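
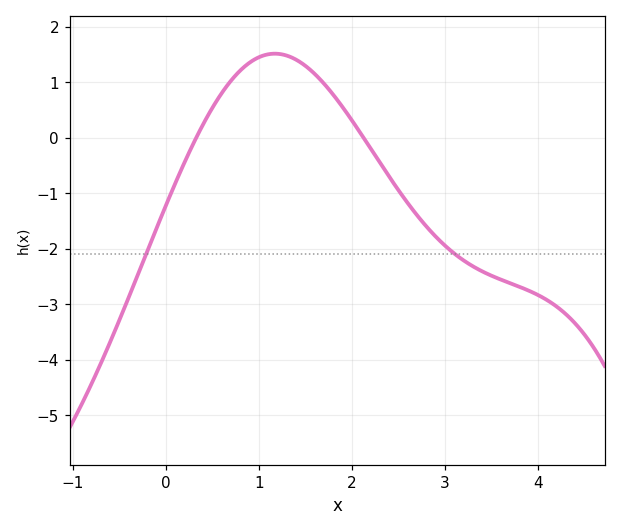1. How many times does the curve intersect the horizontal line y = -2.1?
2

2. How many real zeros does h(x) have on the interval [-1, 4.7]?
2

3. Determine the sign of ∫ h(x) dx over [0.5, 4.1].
negative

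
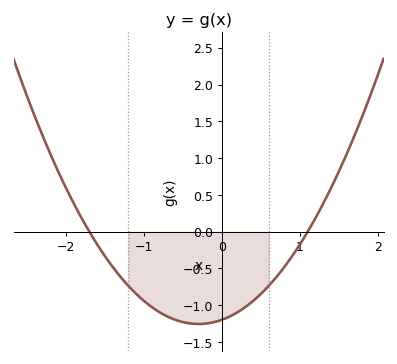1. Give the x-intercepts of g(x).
-1.7, 1.1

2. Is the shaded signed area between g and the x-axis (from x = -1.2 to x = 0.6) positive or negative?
negative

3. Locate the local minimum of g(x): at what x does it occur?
-0.3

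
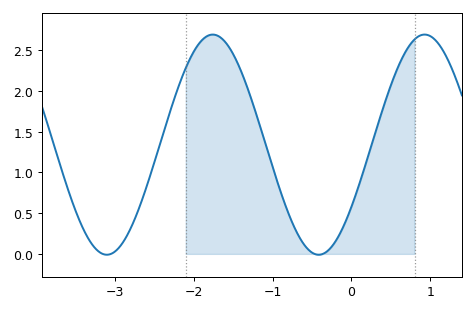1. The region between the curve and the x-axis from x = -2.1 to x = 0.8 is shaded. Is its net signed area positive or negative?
positive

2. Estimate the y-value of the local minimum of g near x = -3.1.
-0.01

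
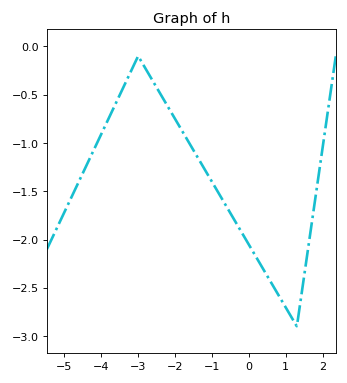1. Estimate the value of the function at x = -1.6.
-1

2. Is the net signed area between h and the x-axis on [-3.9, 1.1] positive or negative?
negative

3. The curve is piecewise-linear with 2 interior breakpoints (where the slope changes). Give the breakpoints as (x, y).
(-3, -0.1); (1.3, -2.9)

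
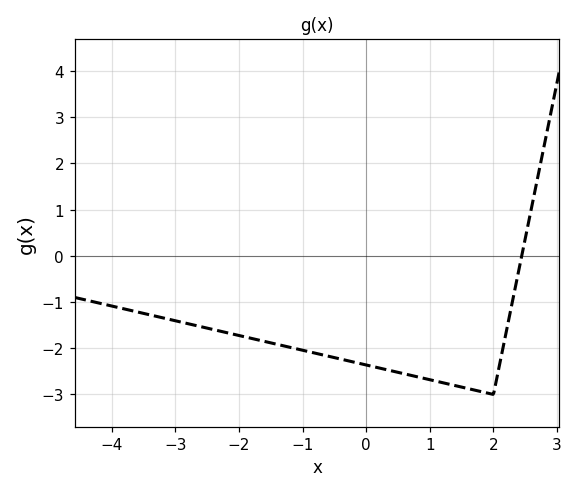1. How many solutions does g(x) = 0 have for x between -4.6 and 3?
1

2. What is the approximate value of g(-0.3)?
-2.27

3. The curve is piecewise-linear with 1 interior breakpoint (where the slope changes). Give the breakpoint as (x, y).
(2, -3)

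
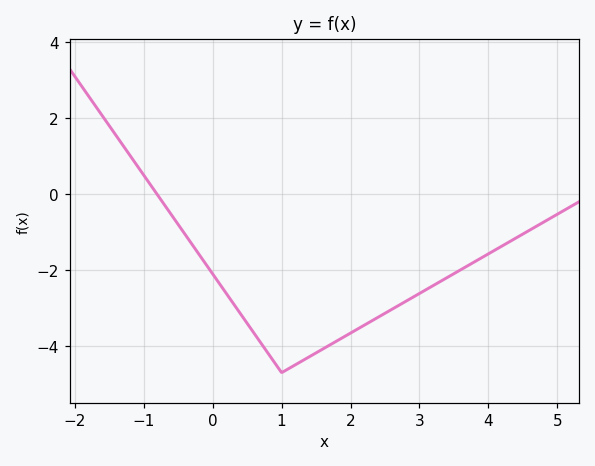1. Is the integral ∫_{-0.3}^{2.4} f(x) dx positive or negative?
negative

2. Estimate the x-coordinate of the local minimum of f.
1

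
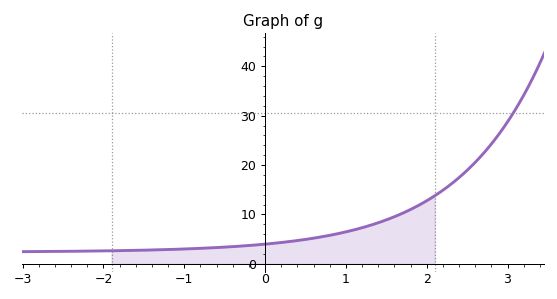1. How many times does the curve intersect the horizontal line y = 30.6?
1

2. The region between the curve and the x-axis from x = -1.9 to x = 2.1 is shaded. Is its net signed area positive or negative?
positive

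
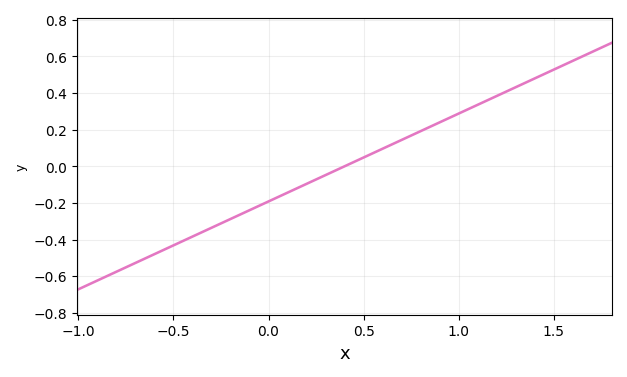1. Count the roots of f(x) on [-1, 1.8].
1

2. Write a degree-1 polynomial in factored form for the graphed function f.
y = 0.48(x - 0.4)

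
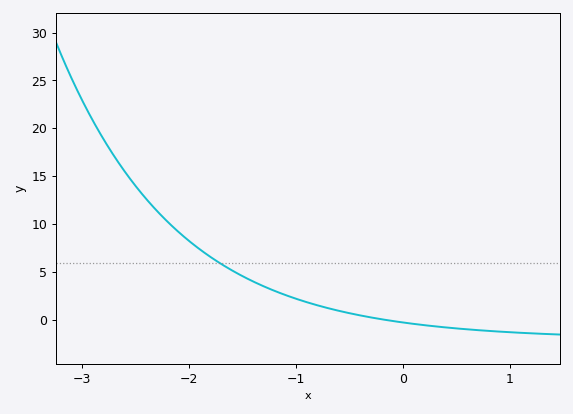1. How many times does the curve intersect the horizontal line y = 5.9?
1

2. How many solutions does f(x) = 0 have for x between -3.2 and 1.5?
1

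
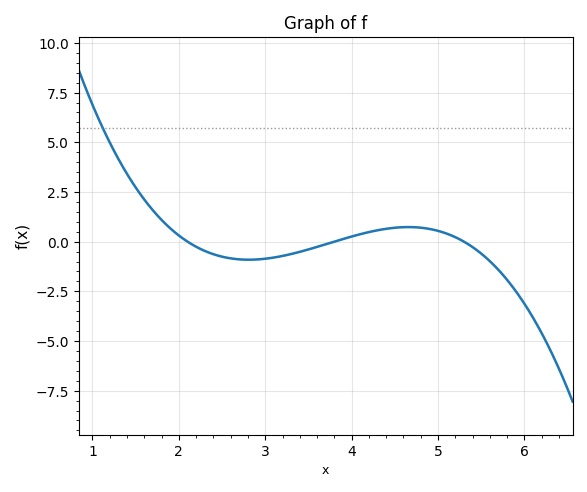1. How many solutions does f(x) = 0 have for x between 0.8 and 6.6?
3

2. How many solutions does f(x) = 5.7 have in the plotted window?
1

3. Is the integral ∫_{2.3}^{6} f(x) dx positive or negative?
negative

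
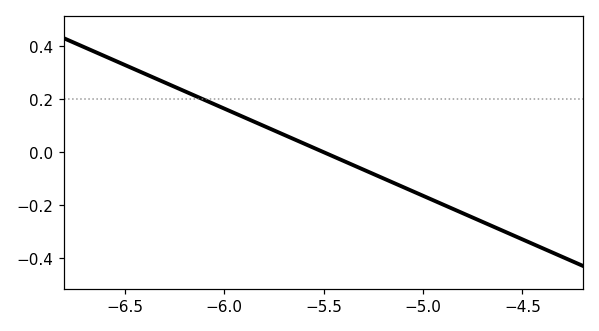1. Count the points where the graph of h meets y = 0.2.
1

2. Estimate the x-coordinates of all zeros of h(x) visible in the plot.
-5.5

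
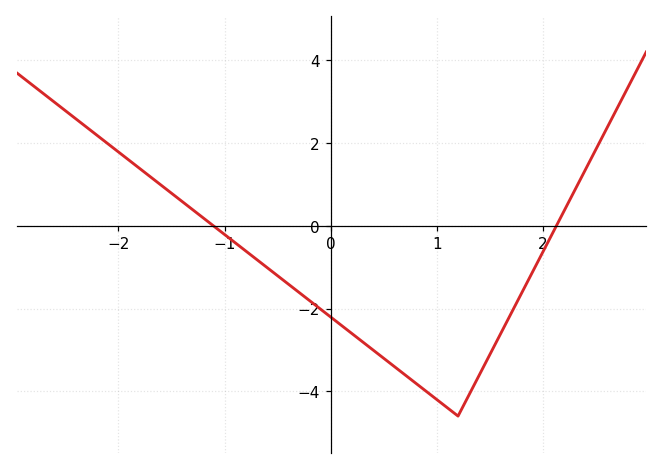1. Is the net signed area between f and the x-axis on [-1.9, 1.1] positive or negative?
negative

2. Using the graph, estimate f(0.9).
-4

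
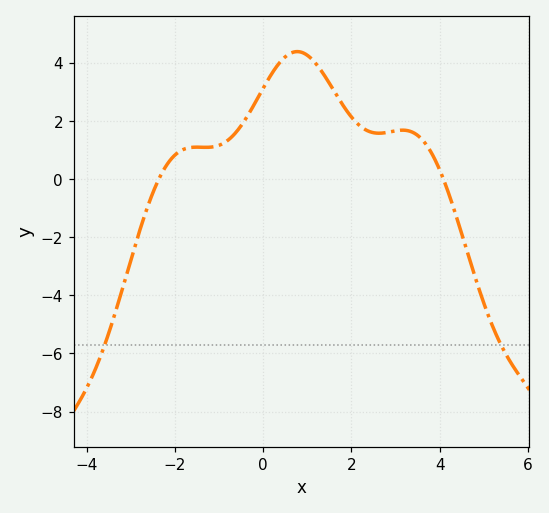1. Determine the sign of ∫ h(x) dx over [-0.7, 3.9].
positive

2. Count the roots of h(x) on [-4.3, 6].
2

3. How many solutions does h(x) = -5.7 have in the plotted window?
2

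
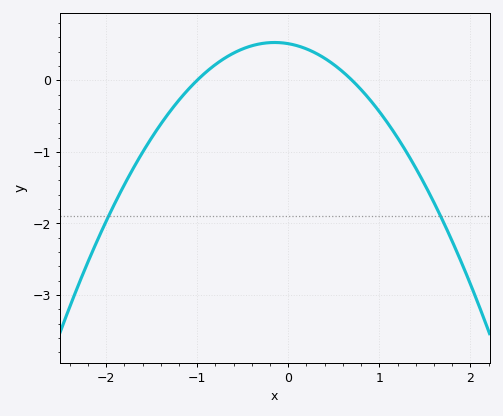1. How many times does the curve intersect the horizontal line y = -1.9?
2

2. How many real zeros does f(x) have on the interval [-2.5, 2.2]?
2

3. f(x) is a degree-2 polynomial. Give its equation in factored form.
y = -0.73(x + 1)(x - 0.7)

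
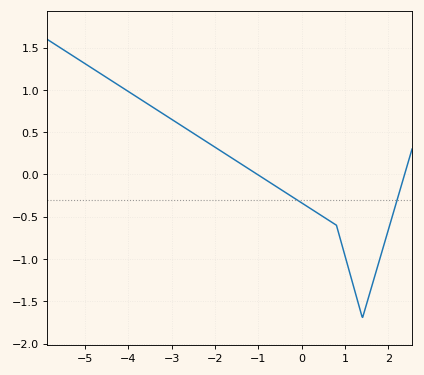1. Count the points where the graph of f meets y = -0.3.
2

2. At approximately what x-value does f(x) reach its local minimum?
1.4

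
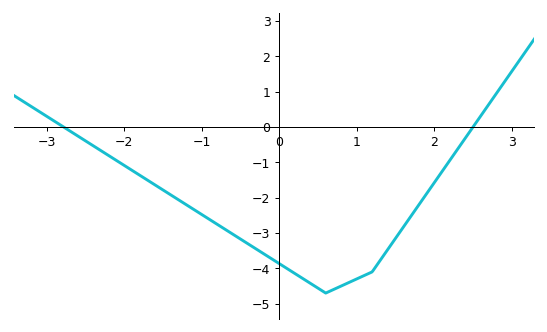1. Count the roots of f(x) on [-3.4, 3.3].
2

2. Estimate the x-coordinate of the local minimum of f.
0.602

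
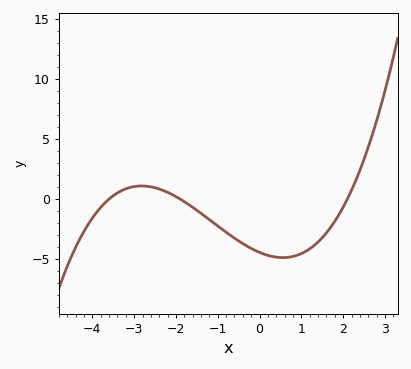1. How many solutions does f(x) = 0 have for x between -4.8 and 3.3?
3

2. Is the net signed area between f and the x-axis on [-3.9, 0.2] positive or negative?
negative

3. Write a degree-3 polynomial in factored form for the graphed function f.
y = 0.31(x + 3.6)(x + 1.9)(x - 2.1)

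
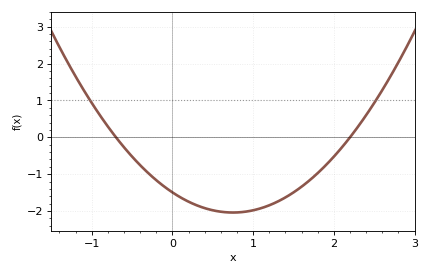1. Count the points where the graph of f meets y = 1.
2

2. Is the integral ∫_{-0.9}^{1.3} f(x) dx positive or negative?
negative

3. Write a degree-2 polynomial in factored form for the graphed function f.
y = 0.97(x + 0.7)(x - 2.2)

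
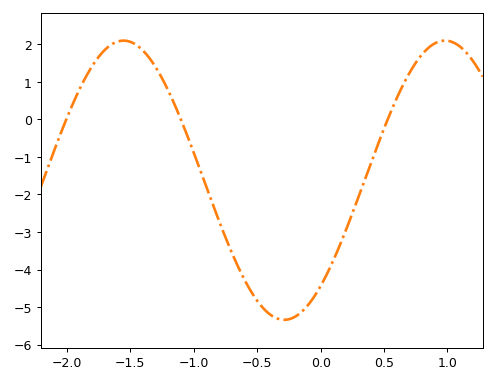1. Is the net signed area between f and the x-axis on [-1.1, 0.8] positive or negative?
negative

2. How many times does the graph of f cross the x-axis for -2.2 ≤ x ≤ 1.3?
3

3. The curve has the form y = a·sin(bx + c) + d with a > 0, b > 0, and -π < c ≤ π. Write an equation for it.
y = 3.72sin(2.48x - 0.86) - 1.62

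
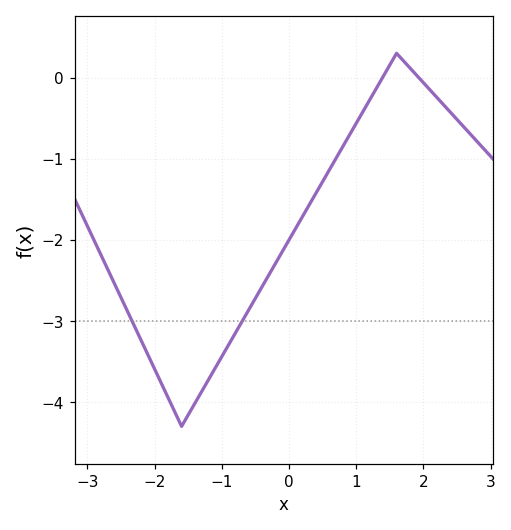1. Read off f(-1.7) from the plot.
-4.12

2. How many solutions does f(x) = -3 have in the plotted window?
2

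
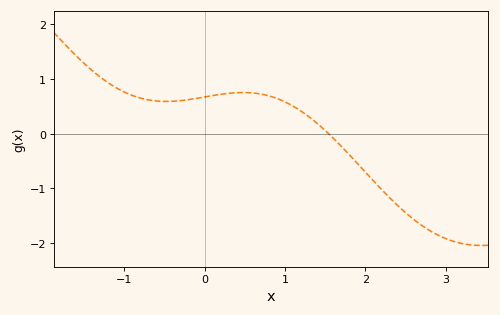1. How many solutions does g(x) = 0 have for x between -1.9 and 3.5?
1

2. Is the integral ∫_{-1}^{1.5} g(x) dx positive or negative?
positive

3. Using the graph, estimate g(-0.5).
0.6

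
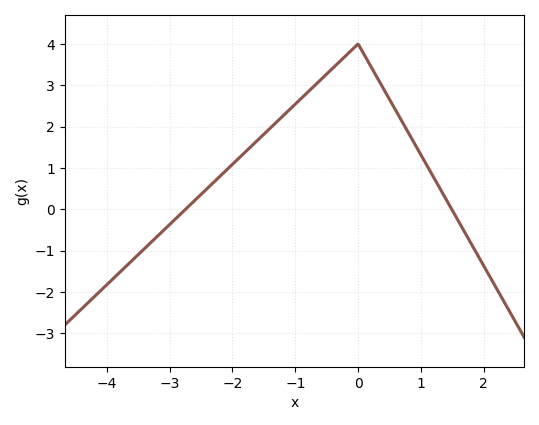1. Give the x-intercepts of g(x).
-2.75, 1.49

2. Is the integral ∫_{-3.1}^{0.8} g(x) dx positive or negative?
positive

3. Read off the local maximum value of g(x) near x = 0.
4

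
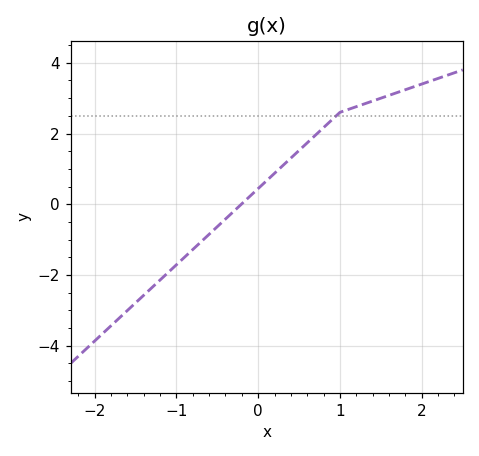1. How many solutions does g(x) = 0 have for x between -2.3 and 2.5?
1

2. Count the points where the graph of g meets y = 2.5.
1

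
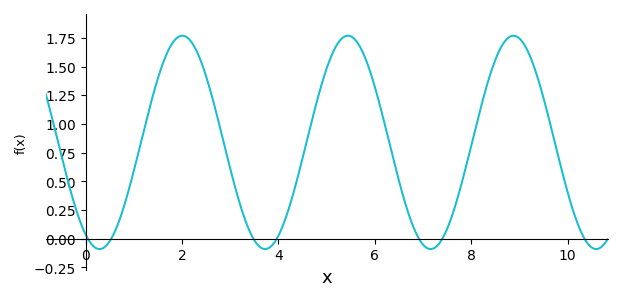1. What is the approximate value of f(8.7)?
1.72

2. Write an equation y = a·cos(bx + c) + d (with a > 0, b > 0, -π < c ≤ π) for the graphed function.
y = 0.93cos(1.83x + 2.61) + 0.84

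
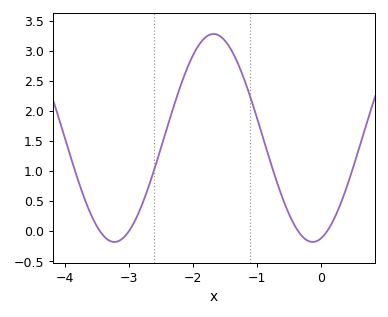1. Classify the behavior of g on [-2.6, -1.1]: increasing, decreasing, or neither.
neither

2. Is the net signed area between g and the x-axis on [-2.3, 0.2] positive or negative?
positive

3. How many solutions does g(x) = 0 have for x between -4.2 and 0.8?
4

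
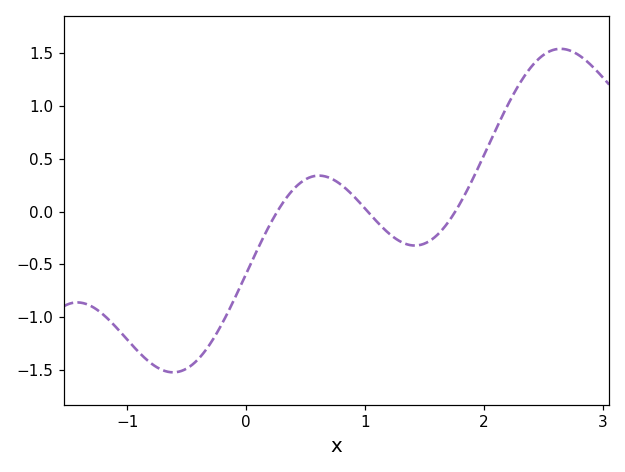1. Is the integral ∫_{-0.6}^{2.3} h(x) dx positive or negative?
negative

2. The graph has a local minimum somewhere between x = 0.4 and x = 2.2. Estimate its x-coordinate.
1.4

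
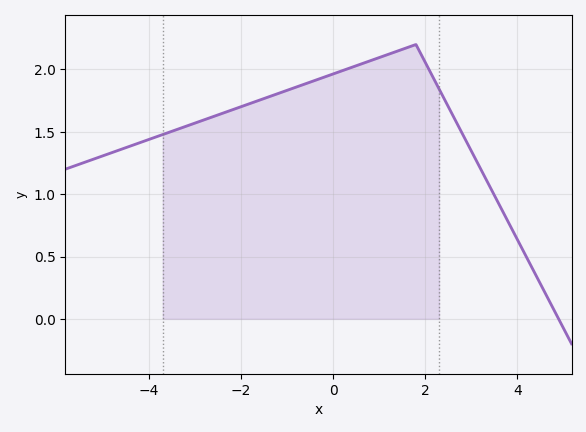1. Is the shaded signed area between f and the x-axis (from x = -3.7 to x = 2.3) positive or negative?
positive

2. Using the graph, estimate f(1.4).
2.15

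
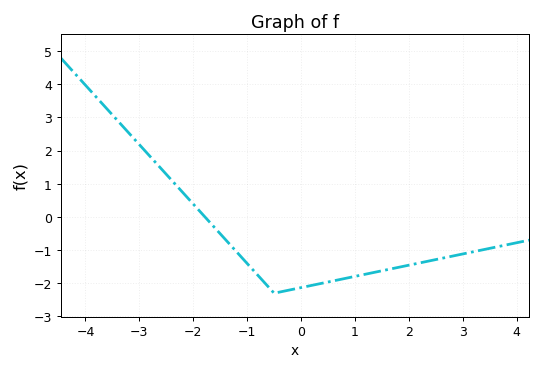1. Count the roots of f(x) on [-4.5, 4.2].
1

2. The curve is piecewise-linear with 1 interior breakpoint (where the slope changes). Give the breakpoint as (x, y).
(-0.5, -2.3)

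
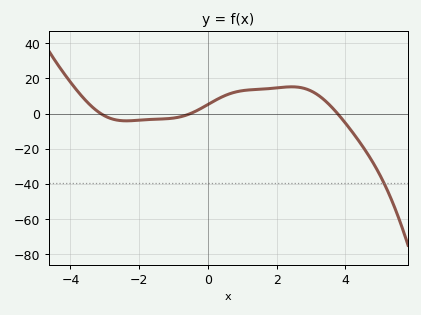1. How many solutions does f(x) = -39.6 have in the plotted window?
1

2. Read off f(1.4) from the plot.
13.7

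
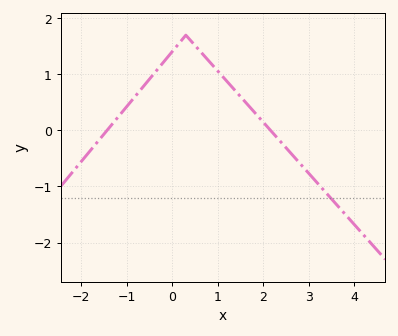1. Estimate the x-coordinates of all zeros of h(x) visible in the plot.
-1.4, 2.2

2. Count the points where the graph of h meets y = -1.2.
1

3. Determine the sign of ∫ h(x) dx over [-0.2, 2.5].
positive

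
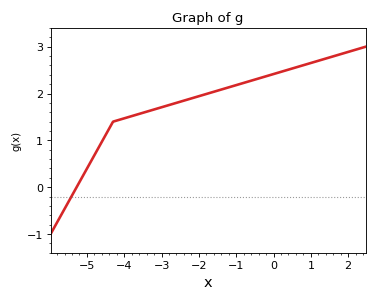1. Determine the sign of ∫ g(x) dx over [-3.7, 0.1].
positive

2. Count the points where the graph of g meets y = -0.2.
1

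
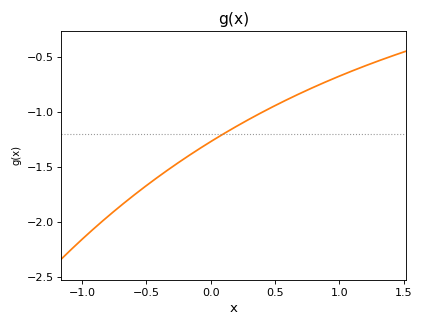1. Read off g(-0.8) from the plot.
-1.95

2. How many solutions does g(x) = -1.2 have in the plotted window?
1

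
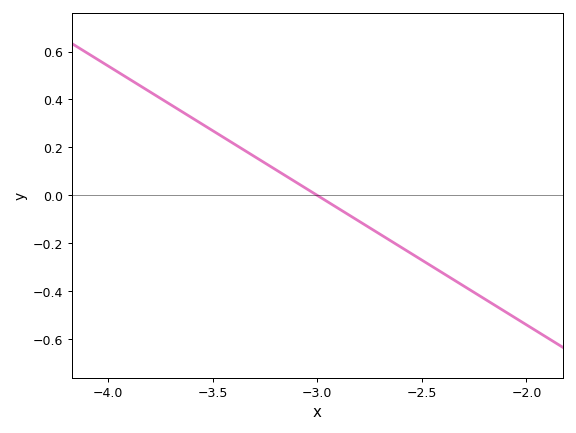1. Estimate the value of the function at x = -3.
0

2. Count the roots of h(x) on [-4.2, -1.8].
1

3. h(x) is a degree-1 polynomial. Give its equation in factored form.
y = -0.54(x + 3)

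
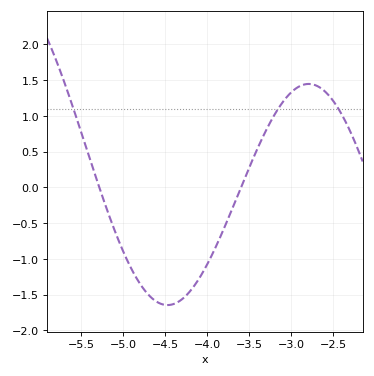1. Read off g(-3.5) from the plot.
0.275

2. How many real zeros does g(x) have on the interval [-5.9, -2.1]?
2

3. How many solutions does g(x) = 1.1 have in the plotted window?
3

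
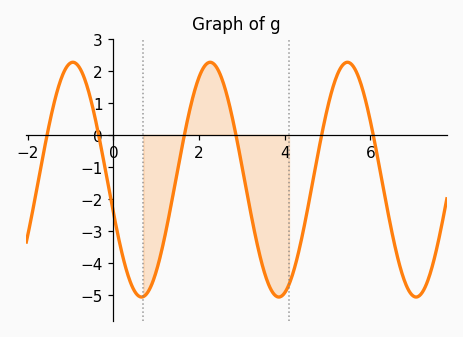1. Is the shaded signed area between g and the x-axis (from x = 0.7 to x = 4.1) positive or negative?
negative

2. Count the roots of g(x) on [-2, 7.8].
6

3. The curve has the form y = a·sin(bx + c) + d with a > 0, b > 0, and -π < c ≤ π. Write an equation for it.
y = 3.67sin(1.96x - 2.86) - 1.4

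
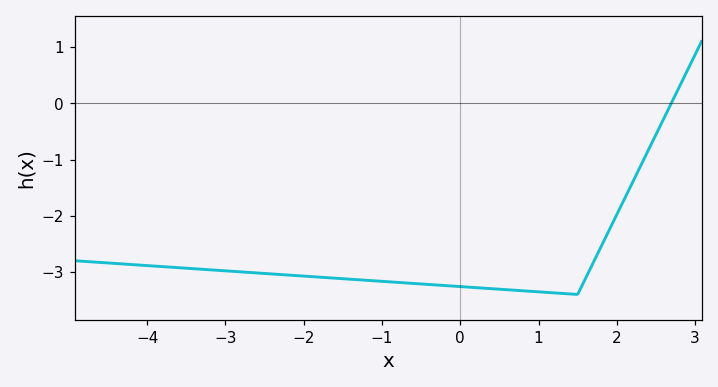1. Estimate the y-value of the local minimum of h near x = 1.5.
-3.4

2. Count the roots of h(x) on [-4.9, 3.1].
1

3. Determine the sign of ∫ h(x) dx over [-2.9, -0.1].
negative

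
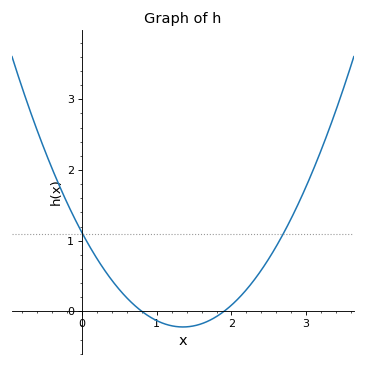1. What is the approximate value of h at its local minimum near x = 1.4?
-0.221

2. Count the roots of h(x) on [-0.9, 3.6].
2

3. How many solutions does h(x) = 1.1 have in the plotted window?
2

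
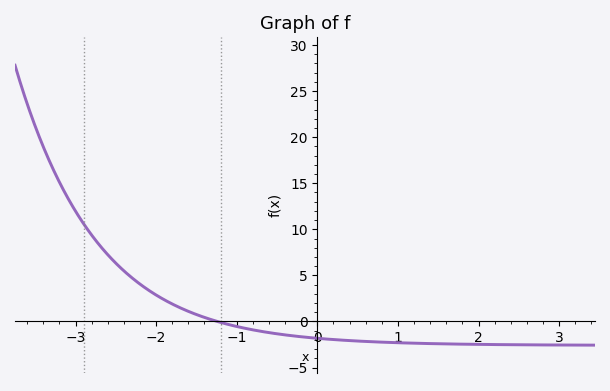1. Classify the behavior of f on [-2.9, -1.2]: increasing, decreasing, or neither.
decreasing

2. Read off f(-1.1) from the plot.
-0.5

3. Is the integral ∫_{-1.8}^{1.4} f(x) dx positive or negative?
negative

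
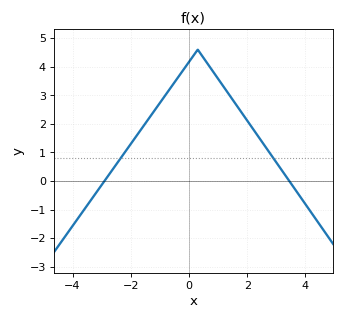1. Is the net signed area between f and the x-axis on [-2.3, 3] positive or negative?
positive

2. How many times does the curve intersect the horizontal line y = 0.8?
2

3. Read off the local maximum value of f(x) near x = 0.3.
4.6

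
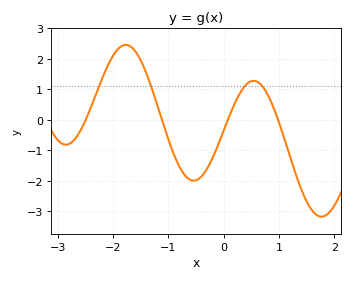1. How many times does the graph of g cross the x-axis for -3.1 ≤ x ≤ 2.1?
4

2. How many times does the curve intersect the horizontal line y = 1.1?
4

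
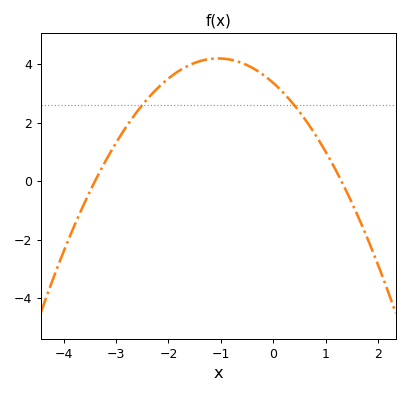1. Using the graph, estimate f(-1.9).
3.6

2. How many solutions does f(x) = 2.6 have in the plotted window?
2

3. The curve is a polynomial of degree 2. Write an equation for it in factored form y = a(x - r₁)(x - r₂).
y = -0.76(x + 3.4)(x - 1.3)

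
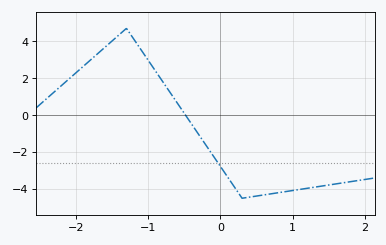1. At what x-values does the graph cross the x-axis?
-0.5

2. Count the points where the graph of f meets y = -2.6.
1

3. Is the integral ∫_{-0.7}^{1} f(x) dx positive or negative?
negative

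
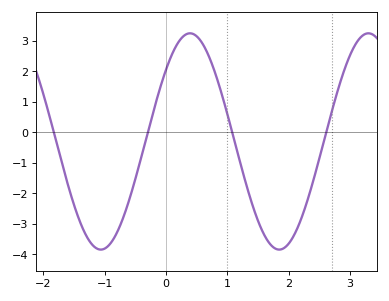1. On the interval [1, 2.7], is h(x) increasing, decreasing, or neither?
neither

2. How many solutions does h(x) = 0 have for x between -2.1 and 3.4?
4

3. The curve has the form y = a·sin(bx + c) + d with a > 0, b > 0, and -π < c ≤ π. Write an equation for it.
y = 3.54sin(2.2x + 0.73) - 0.3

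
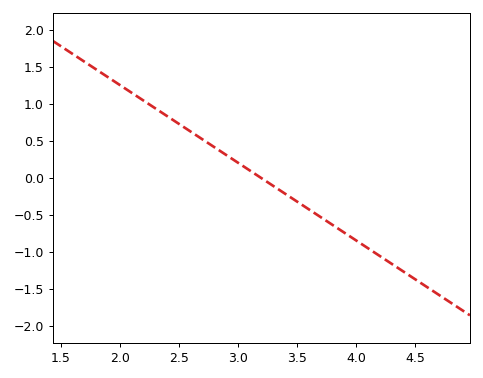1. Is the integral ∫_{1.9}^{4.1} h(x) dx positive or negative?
positive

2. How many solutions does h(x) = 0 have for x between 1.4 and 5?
1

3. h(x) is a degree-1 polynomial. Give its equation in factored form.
y = -1.05(x - 3.2)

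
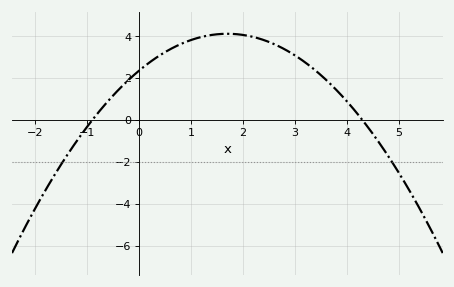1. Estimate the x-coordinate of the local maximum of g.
1.6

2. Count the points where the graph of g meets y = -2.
2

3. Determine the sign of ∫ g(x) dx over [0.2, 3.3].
positive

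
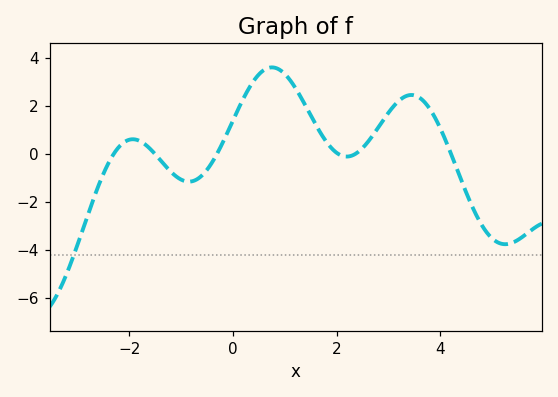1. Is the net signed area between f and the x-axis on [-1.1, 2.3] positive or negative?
positive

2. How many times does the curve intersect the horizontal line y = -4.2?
1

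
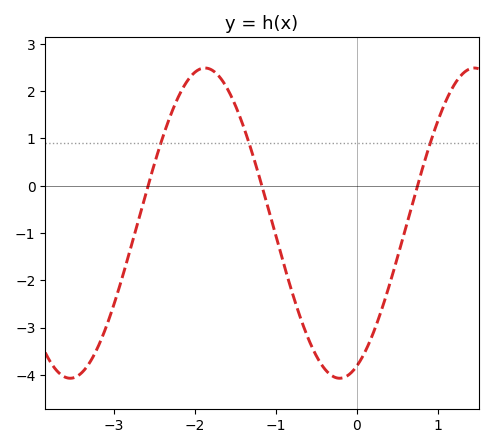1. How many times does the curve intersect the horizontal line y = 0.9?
3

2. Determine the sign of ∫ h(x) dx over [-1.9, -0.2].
negative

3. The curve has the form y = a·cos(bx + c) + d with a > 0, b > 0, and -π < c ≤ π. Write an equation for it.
y = 3.28cos(1.89x - 2.74) - 0.79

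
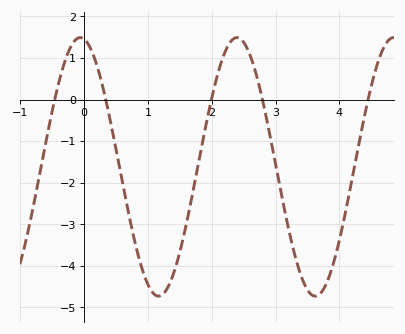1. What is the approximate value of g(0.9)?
-4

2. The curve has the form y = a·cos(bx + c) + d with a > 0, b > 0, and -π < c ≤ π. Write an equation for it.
y = 3.11cos(2.6x + 0.15) - 1.62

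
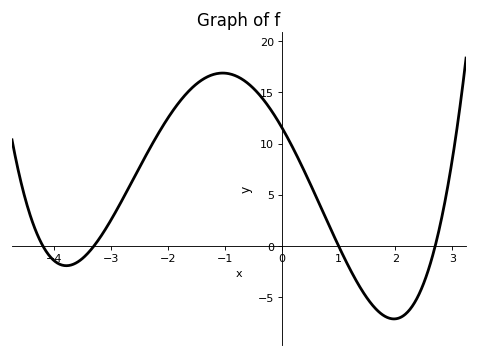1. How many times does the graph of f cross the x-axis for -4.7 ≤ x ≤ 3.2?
4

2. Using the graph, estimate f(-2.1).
11.5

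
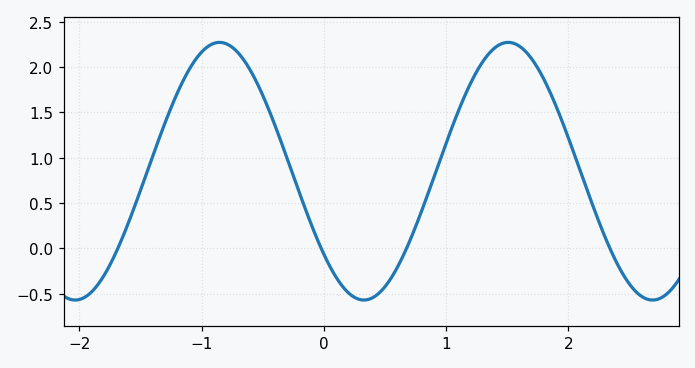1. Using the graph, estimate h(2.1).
0.85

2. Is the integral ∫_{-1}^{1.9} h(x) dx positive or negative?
positive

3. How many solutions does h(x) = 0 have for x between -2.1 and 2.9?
4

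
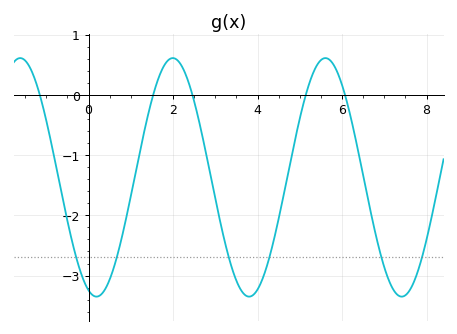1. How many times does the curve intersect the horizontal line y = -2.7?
6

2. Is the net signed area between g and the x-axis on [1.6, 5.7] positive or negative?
negative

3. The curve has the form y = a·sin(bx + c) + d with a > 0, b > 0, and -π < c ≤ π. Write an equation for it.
y = 1.98sin(1.74x - 1.9) - 1.37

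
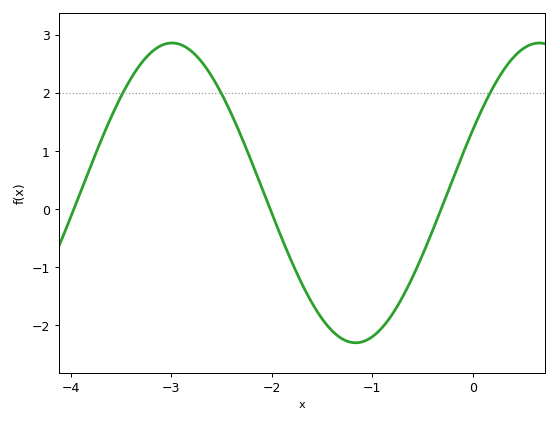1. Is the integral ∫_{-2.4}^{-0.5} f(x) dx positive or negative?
negative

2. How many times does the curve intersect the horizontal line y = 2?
3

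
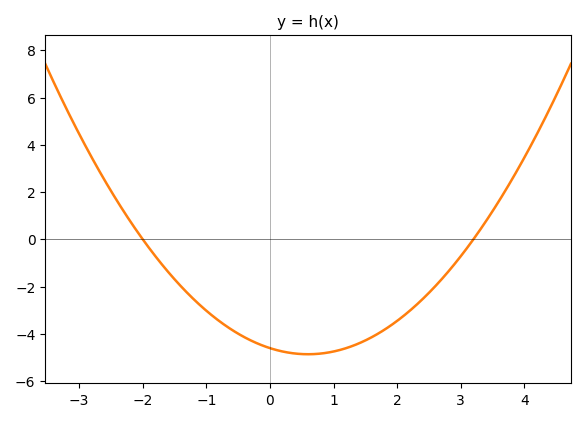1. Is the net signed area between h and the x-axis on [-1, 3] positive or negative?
negative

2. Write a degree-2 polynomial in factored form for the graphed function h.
y = 0.72(x + 2)(x - 3.2)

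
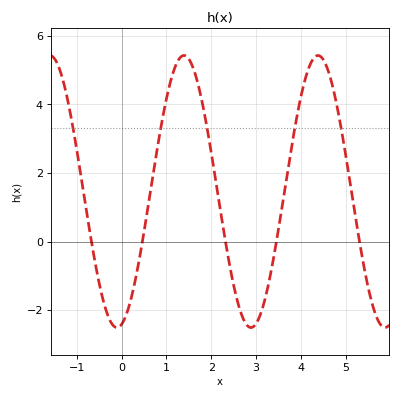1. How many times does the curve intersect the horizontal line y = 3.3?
5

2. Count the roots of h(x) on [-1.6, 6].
5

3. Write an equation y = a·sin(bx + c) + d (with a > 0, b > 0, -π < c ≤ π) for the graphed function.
y = 3.97sin(2.1x - 1.35) + 1.46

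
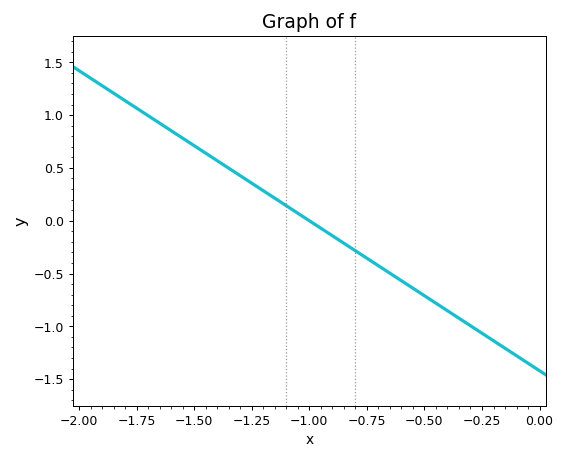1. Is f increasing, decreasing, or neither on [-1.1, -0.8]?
decreasing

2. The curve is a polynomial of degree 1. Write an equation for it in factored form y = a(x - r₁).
y = -1.42(x + 1)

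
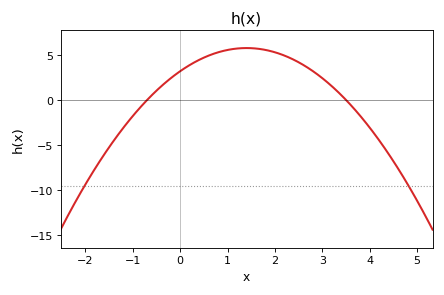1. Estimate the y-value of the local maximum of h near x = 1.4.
5.78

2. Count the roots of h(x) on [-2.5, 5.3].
2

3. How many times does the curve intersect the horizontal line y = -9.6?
2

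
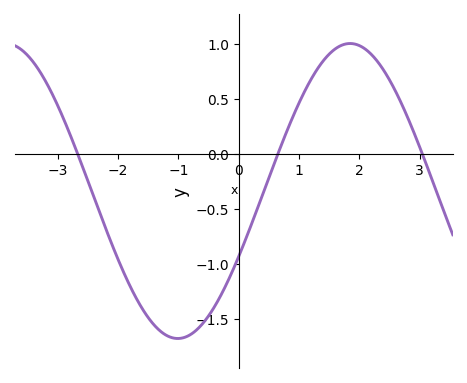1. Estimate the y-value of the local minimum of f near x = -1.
-1.7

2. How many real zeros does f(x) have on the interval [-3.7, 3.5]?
3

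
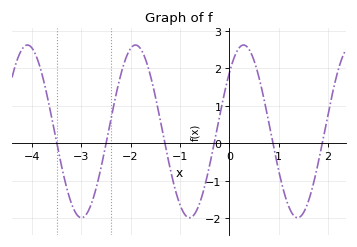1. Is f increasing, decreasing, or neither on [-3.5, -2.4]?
neither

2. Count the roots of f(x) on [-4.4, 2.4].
6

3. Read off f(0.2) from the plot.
2.54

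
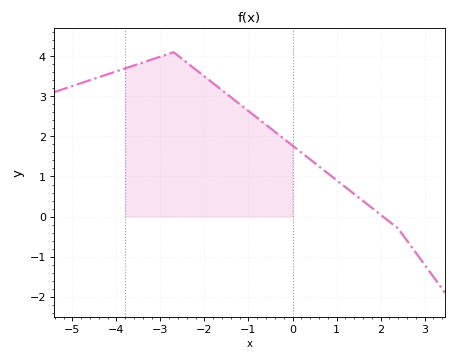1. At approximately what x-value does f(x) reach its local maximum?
-2.7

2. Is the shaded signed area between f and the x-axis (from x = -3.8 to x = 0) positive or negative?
positive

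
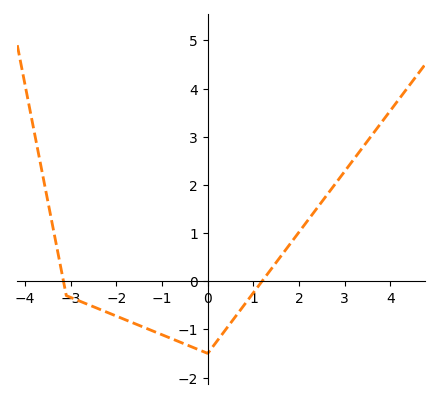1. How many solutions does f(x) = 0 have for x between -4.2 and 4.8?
2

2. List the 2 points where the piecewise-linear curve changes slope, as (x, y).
(-3.1, -0.3); (0, -1.5)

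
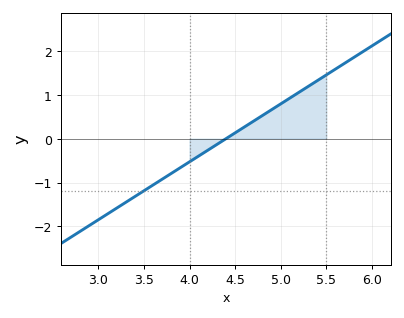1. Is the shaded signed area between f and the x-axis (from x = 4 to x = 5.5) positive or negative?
positive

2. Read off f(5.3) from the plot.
1.2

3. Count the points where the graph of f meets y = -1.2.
1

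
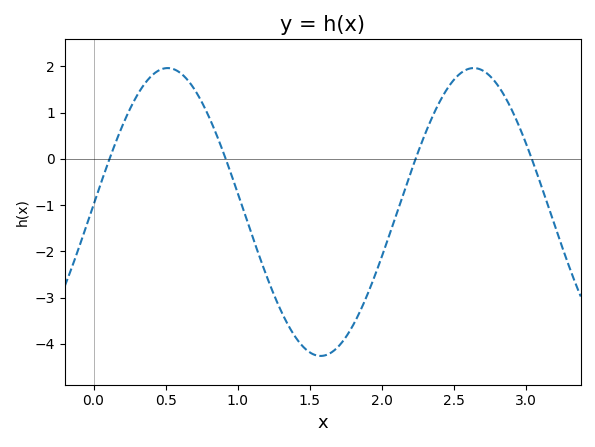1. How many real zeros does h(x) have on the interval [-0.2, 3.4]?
4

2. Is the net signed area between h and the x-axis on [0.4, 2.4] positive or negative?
negative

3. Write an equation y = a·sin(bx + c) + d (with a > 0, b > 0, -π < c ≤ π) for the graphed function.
y = 3.11sin(2.96x + 0.05) - 1.15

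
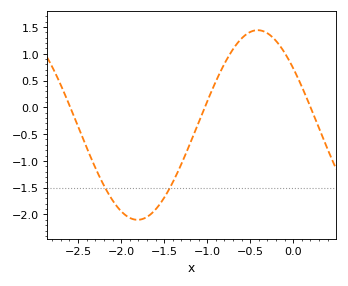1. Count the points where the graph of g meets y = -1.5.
2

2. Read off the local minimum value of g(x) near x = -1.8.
-2.1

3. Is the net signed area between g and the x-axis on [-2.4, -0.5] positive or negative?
negative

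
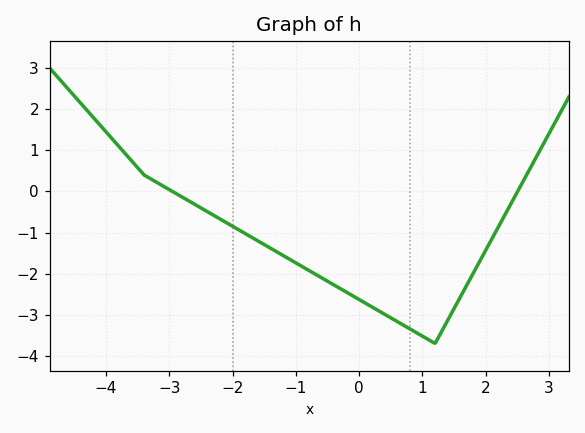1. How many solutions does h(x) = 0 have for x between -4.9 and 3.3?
2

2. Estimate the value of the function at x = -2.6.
-0.3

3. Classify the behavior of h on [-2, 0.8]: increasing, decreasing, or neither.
decreasing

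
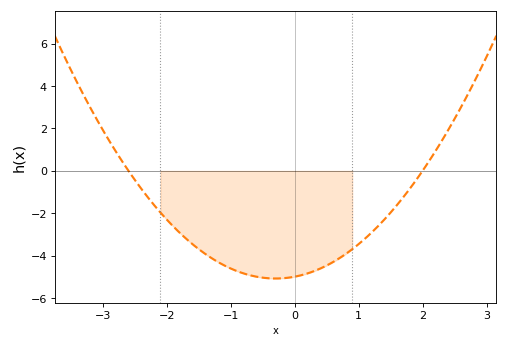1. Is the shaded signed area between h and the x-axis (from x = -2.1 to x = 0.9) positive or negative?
negative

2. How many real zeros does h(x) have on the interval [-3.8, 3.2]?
2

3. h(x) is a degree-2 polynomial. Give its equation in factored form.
y = 0.96(x + 2.6)(x - 2)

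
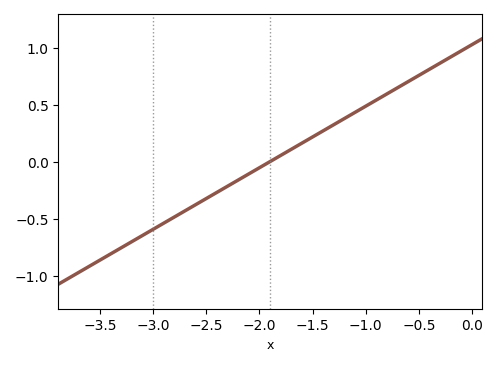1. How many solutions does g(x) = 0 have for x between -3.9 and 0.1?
1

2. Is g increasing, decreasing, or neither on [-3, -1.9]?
increasing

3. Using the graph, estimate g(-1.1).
0.432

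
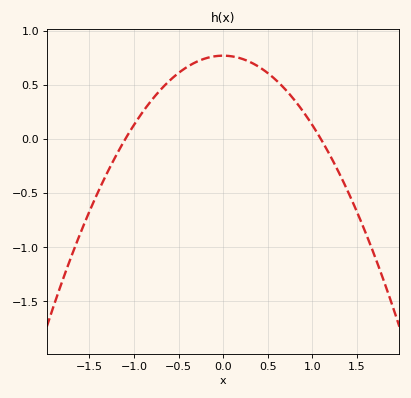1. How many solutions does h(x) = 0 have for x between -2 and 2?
2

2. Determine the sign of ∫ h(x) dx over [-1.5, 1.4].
positive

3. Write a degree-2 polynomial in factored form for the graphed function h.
y = -0.64(x + 1.1)(x - 1.1)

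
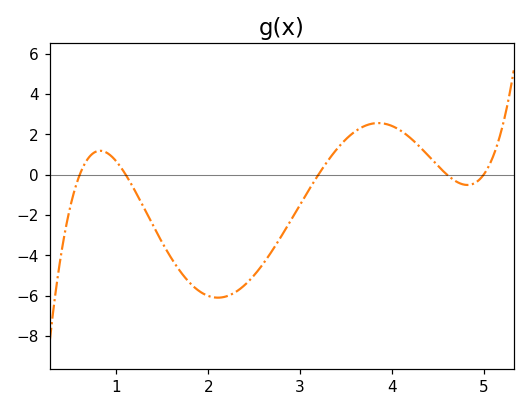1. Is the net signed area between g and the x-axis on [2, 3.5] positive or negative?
negative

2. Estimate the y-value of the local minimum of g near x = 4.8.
-0.6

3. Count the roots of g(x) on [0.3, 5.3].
5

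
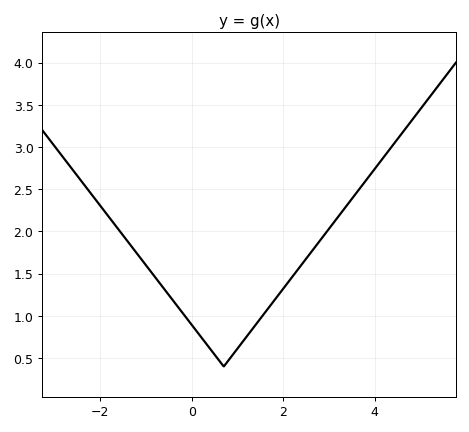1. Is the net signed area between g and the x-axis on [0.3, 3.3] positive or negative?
positive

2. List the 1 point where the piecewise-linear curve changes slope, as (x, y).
(0.7, 0.4)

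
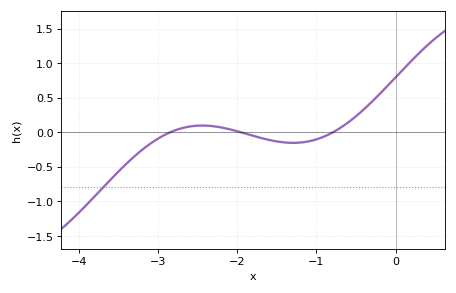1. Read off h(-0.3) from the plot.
0.438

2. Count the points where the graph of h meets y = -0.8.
1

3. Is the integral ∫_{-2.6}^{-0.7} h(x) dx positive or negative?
negative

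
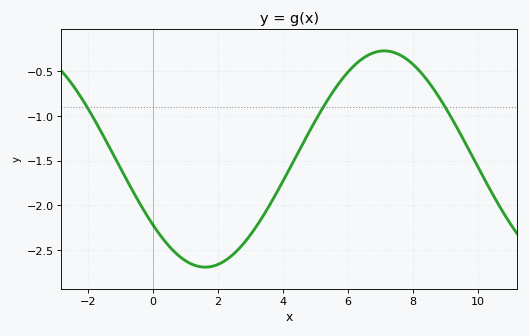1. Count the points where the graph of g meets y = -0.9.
3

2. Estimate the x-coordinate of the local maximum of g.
7.2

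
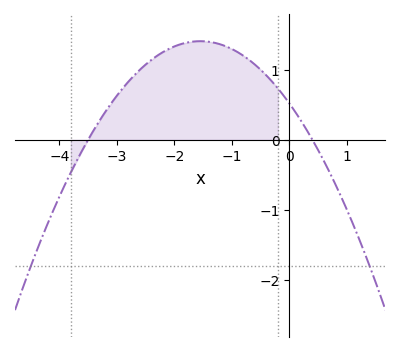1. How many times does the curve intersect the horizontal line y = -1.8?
2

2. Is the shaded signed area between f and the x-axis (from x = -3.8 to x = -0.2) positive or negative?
positive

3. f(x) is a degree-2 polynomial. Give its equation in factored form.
y = -0.37(x + 3.5)(x - 0.4)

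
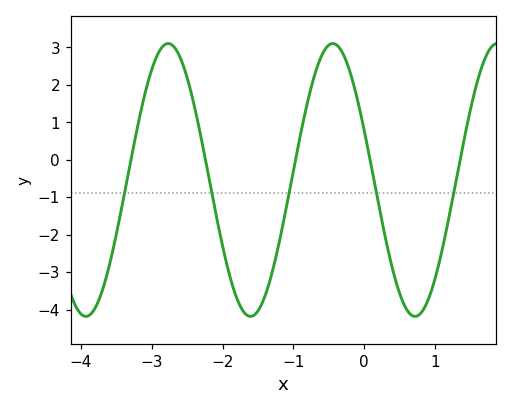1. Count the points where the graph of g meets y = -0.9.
5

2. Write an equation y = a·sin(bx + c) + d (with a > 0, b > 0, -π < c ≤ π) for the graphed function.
y = 3.64sin(2.7x + 2.76) - 0.54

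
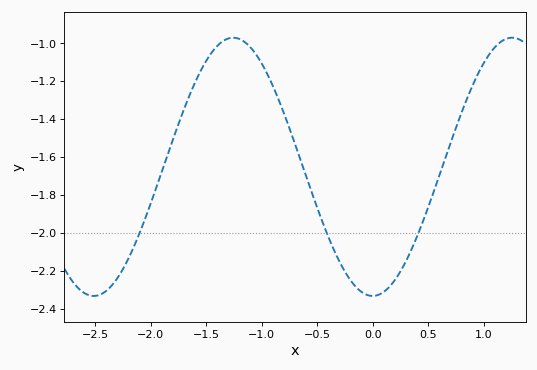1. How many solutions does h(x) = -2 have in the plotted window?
3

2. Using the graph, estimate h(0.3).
-2.15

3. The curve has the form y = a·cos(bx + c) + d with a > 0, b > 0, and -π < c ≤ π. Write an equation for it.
y = 0.68cos(2.5x - 3.14) - 1.65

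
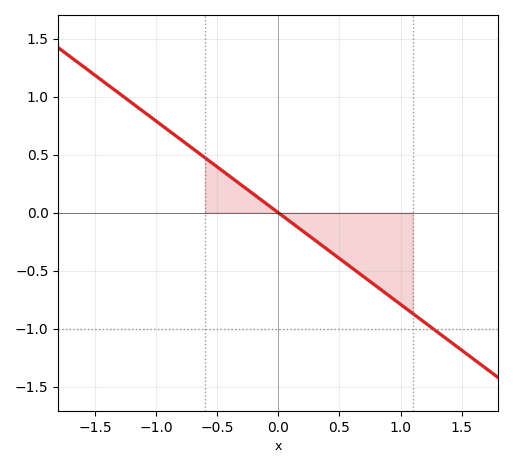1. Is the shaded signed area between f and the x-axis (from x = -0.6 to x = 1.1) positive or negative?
negative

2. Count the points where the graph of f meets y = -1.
1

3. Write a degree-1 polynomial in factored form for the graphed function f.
y = -0.79(x - 0)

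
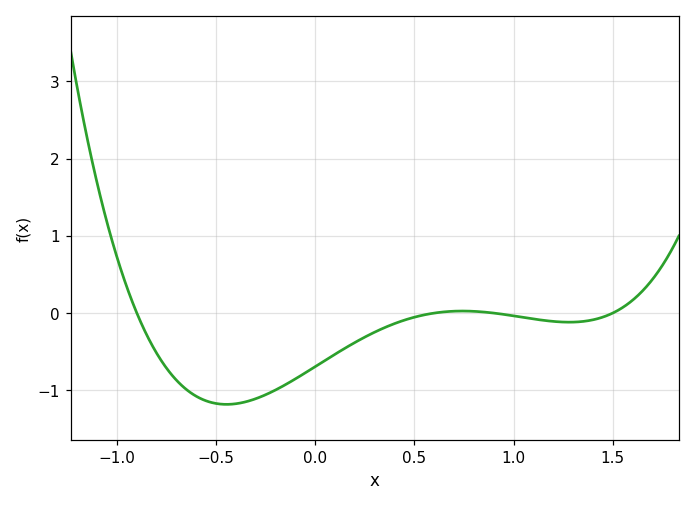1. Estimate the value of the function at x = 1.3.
-0.1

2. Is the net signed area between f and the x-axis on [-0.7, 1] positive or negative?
negative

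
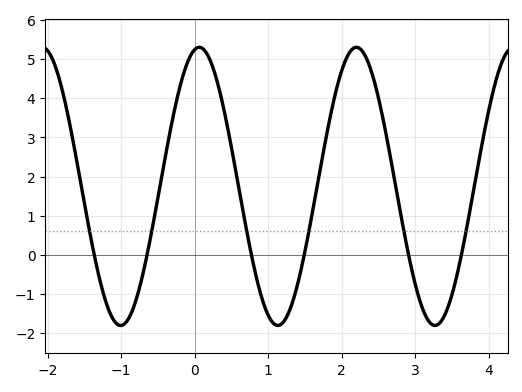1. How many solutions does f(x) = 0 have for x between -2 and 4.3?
6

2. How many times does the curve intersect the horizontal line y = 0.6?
6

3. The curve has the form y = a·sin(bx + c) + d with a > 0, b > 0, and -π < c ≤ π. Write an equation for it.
y = 3.55sin(2.94x + 1.39) + 1.75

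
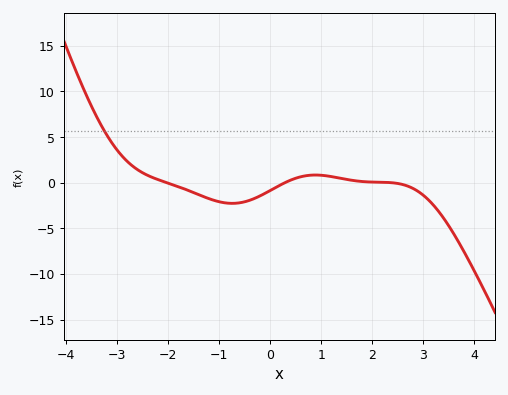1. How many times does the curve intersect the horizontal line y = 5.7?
1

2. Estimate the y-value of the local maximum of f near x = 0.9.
0.84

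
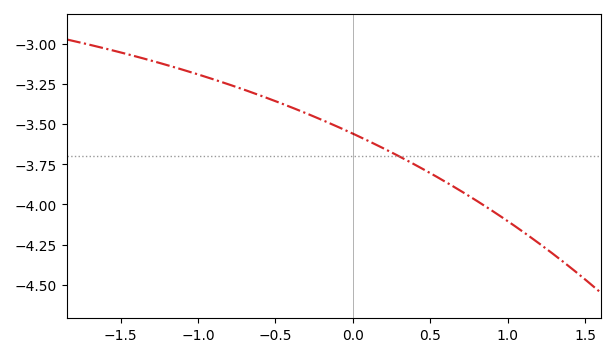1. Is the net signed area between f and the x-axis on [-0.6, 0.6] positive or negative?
negative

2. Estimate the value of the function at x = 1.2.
-4.24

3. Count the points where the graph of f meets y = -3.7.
1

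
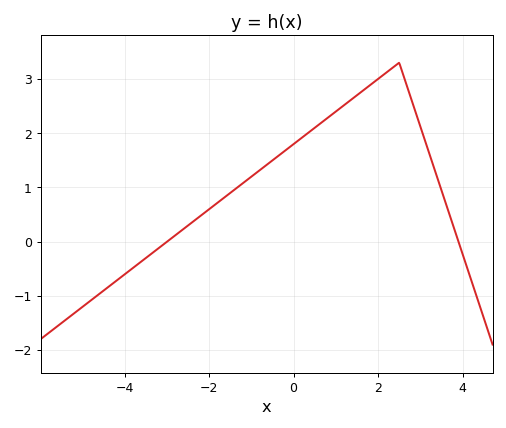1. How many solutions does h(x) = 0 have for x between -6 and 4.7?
2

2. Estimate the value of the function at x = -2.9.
0.054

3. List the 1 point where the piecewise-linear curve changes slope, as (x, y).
(2.5, 3.3)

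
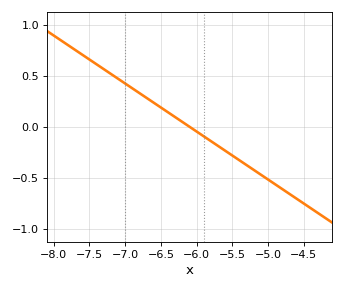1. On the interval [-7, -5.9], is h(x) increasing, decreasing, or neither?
decreasing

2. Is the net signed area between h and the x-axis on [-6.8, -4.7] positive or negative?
negative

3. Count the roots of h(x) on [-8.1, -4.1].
1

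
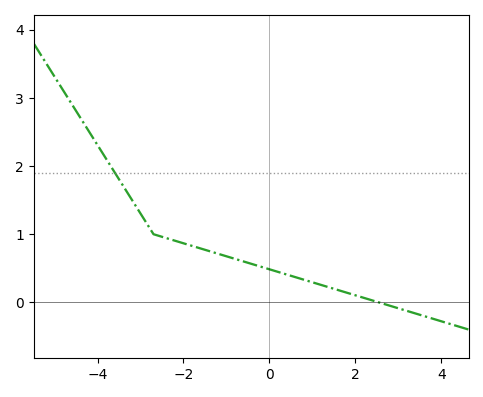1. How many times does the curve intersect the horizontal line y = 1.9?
1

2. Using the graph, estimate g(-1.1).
0.7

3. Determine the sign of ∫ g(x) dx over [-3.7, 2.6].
positive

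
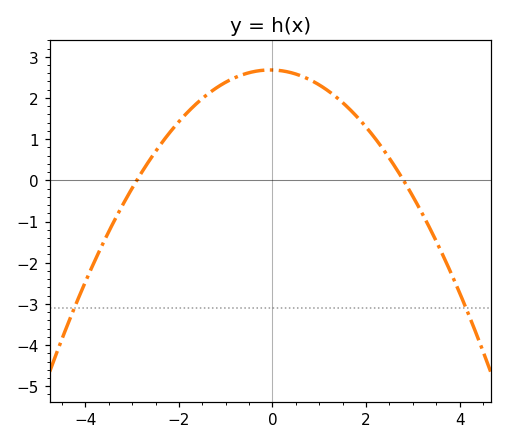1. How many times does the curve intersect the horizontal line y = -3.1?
2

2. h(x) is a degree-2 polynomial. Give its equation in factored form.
y = -0.33(x + 2.9)(x - 2.8)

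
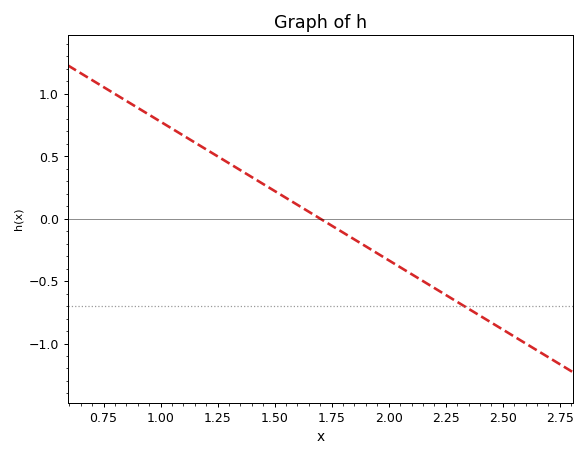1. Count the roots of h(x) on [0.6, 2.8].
1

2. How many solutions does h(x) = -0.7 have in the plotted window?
1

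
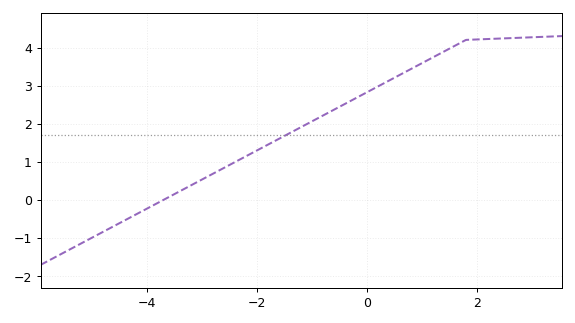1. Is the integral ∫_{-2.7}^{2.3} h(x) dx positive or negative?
positive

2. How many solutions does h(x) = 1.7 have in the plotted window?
1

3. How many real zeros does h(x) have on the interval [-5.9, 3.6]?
1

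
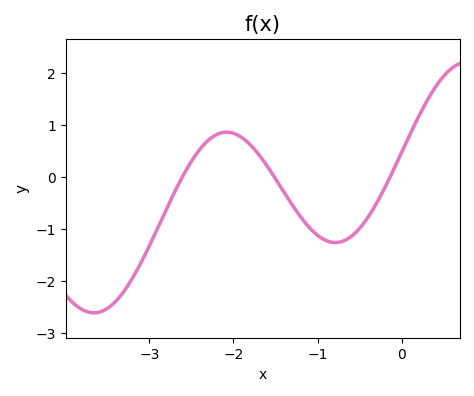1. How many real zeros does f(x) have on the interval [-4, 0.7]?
3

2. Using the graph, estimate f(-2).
0.8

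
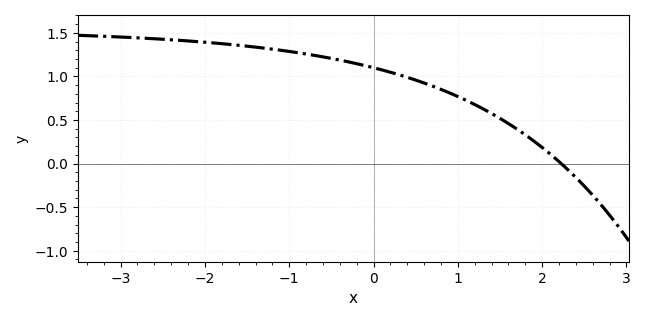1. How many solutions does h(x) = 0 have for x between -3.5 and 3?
1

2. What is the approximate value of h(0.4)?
1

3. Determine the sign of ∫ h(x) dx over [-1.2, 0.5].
positive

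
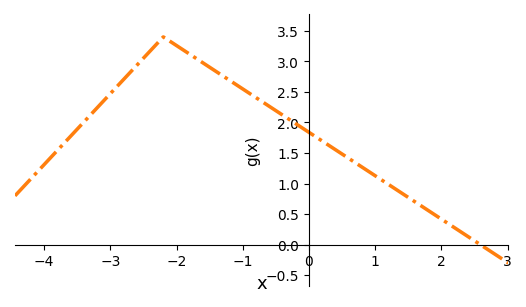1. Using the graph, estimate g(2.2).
0.3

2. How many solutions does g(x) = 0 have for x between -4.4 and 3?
1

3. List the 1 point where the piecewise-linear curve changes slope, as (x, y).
(-2.2, 3.4)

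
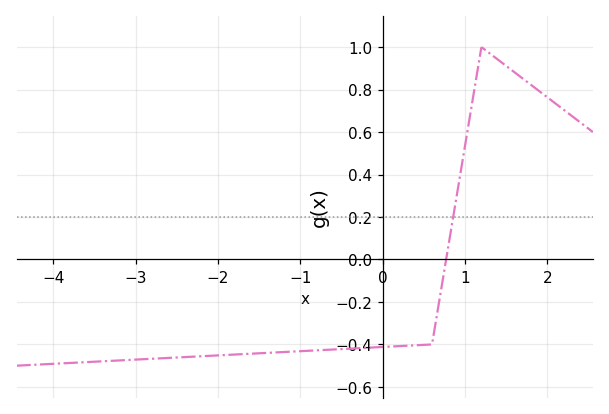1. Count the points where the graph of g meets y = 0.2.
1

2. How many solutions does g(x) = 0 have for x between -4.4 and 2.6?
1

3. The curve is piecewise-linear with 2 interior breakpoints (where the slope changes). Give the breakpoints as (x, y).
(0.6, -0.4); (1.2, 1)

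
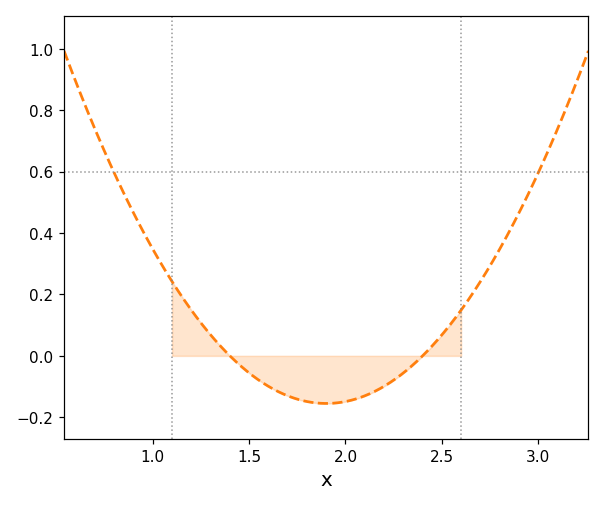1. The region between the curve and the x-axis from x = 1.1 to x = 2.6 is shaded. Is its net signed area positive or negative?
negative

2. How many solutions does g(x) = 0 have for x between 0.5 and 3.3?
2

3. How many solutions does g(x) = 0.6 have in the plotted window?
2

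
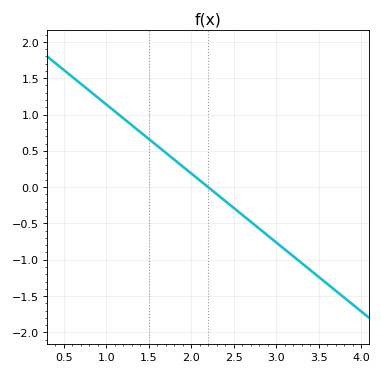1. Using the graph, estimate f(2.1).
0.1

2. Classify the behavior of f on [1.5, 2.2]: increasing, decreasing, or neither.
decreasing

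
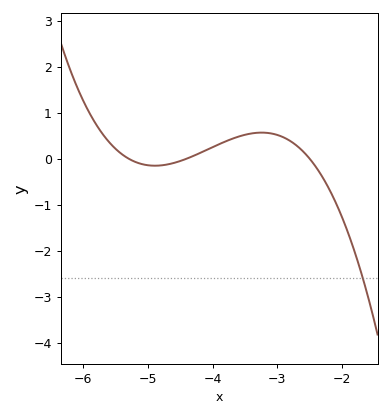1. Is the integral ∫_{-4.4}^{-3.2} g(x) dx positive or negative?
positive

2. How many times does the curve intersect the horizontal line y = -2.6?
1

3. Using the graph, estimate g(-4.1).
0.2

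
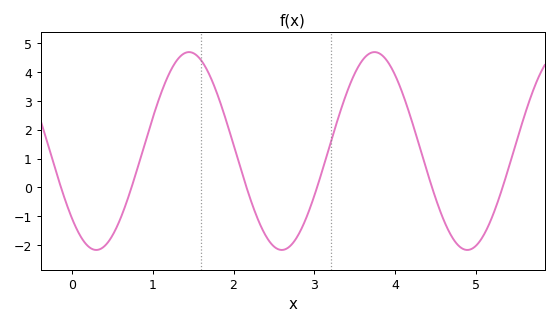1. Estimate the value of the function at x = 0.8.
0.5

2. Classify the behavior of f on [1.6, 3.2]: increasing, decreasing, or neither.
neither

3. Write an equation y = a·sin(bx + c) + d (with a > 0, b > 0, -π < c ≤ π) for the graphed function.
y = 3.43sin(2.7x - 2.4) + 1.26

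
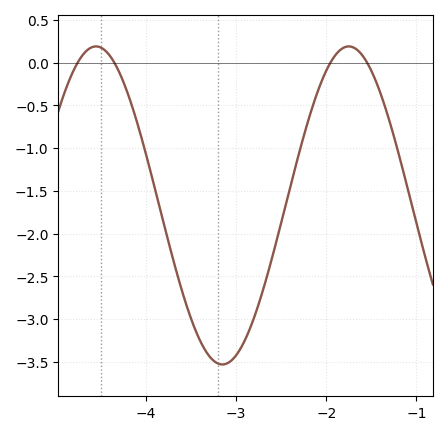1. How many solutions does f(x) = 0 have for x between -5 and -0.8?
4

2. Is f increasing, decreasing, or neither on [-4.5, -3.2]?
decreasing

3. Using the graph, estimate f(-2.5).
-1.87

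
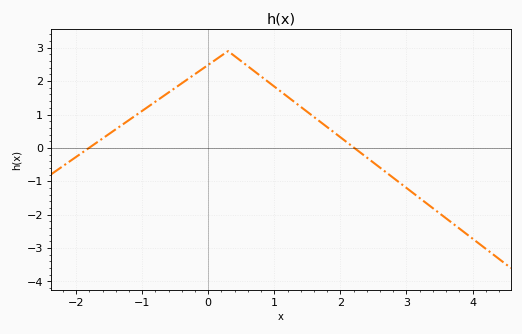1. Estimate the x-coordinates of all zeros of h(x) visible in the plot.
-1.8, 2.2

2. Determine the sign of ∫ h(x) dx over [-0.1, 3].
positive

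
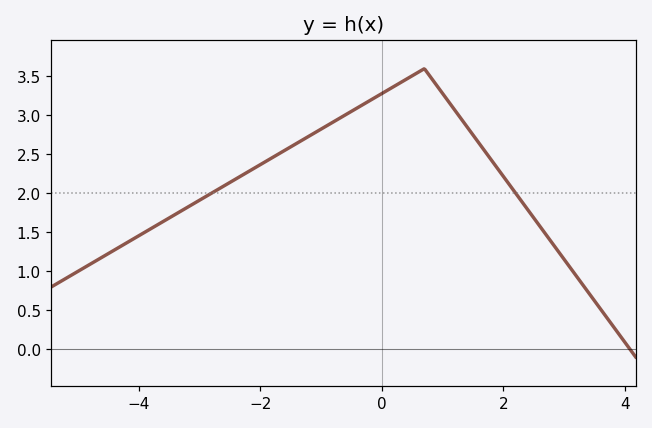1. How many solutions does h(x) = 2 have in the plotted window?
2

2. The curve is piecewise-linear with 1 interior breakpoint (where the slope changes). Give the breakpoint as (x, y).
(0.7, 3.6)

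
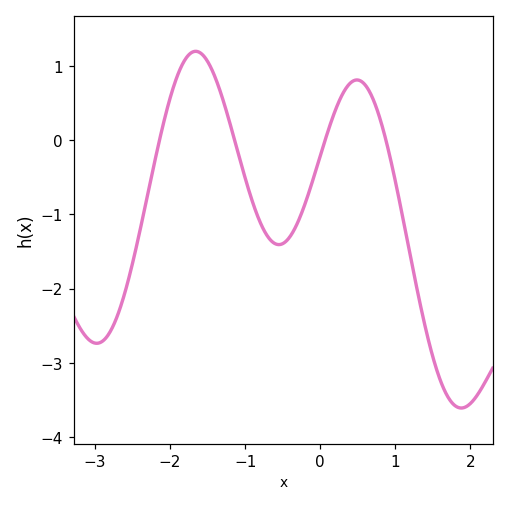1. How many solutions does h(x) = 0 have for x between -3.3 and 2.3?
4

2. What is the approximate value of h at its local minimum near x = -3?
-2.7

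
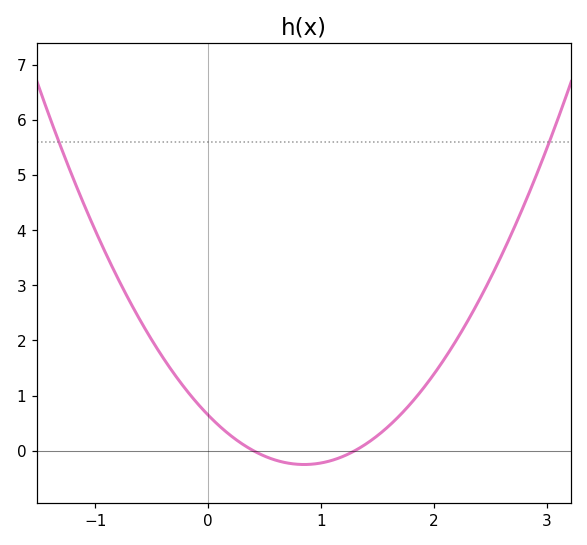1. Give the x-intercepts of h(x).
0.4, 1.3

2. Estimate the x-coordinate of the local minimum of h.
0.85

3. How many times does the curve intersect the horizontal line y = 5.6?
2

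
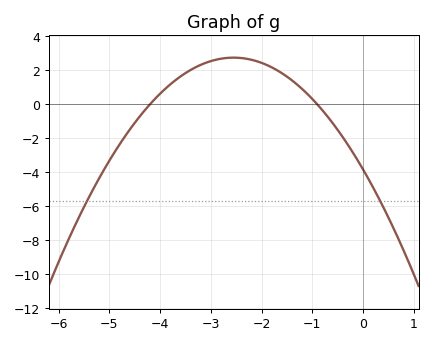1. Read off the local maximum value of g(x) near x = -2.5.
2.8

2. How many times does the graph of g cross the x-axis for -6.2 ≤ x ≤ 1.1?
2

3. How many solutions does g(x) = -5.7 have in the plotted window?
2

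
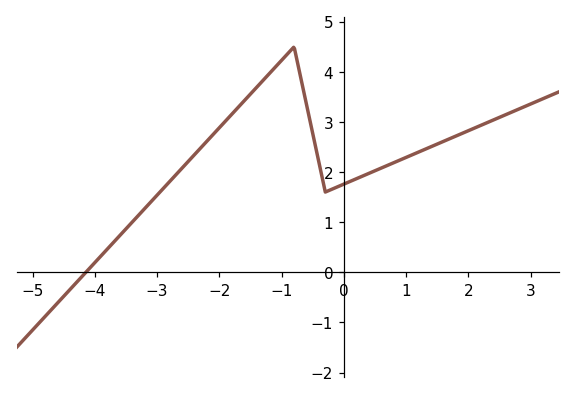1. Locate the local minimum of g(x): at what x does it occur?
-0.2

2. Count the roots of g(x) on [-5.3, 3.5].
1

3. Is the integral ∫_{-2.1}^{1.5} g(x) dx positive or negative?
positive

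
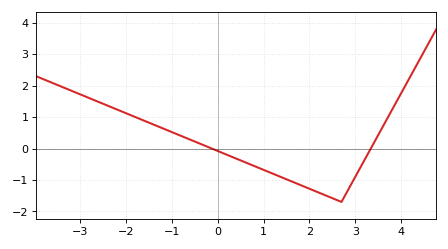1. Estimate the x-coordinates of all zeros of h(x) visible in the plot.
-0.131, 3.34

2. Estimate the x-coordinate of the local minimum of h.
2.7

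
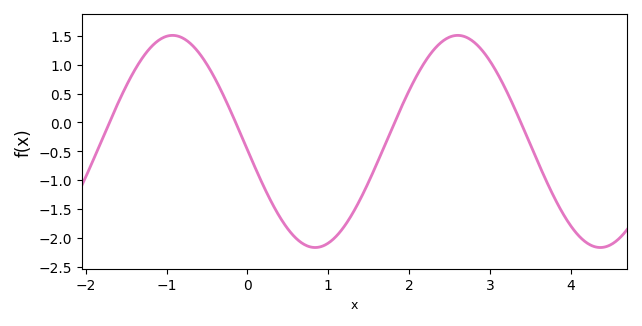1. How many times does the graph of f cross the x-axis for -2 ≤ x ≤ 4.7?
4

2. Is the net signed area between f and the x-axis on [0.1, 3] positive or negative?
negative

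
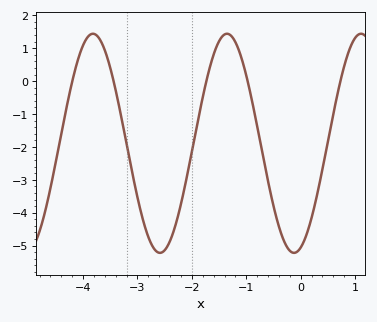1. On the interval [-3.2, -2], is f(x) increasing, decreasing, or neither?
neither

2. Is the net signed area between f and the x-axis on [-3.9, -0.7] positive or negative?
negative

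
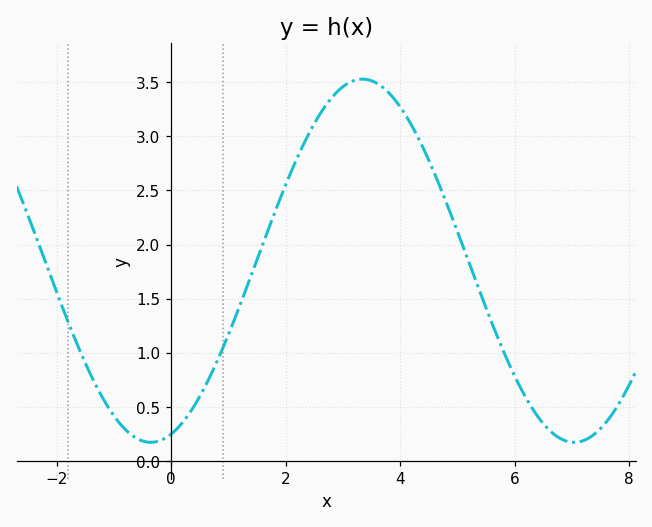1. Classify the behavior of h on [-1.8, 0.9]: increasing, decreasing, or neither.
neither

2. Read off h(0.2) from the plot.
0.353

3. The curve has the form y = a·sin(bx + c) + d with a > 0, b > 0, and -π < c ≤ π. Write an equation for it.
y = 1.68sin(0.85x - 1.27) + 1.85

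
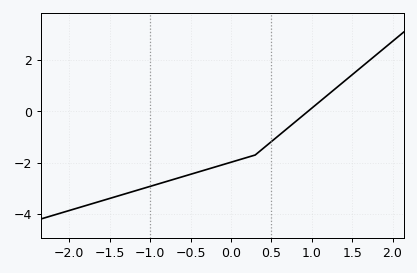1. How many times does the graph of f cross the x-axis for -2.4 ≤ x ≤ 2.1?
1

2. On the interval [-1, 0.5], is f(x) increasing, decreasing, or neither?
increasing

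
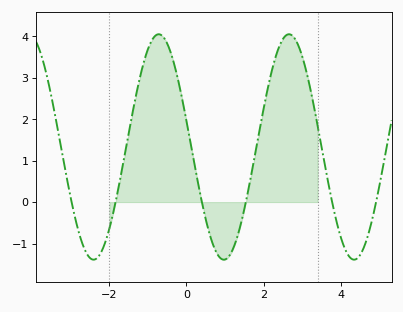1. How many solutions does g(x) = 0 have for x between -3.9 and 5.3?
6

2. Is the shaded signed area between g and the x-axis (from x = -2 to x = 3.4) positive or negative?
positive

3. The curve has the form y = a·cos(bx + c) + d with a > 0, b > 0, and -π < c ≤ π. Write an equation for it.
y = 2.72cos(1.9x + 1.3) + 1.33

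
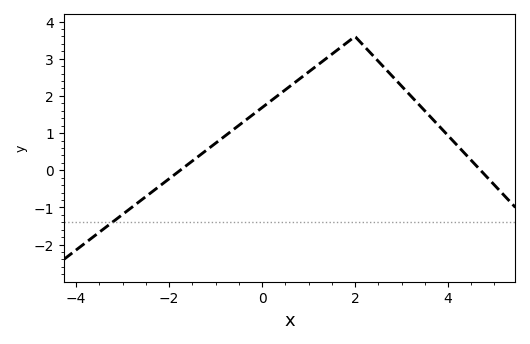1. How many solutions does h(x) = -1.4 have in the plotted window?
1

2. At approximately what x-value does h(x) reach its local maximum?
2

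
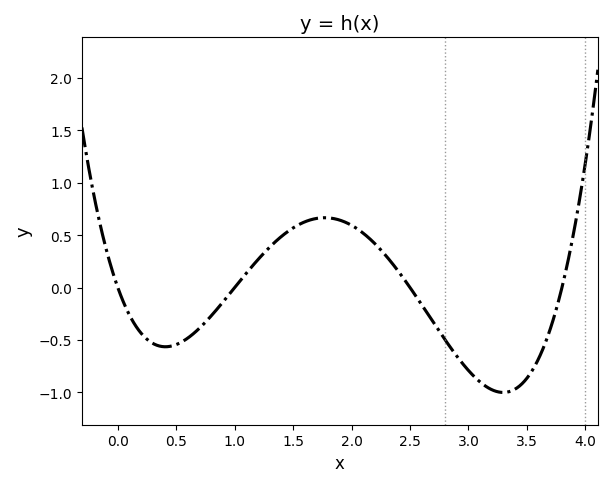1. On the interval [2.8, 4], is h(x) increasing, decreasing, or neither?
neither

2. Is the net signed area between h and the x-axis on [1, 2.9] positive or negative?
positive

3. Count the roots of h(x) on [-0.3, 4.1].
4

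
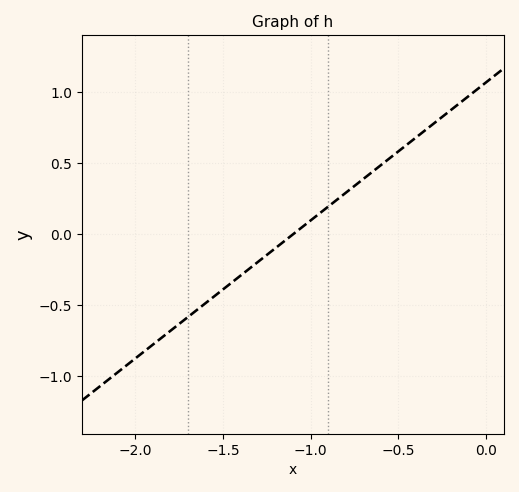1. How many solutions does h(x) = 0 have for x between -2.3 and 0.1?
1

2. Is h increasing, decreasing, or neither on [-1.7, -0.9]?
increasing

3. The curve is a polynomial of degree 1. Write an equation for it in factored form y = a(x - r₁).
y = 0.97(x + 1.1)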